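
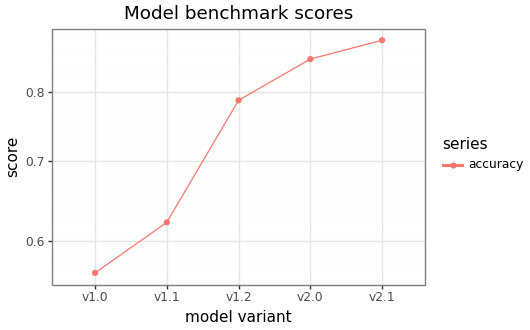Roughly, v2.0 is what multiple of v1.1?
v2.0 ≈ 0.85, v1.1 ≈ 0.60; 0.85/0.60 ≈ 1.42.

≈ 1.42×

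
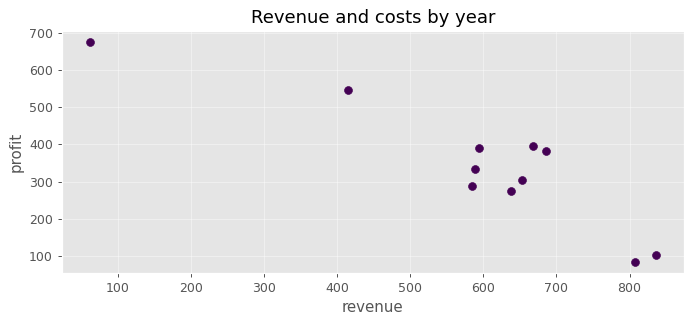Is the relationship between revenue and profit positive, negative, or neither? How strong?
Points are negatively correlated; strong (|r| ≈ 0.9).

negative, strong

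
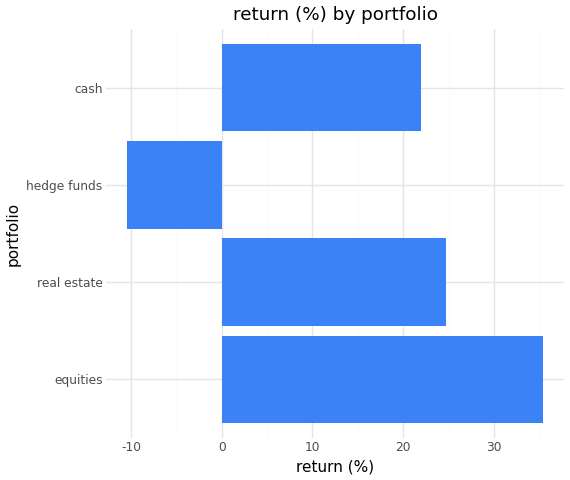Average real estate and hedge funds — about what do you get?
(25 + -10) / 2 ≈ 8.

≈ 8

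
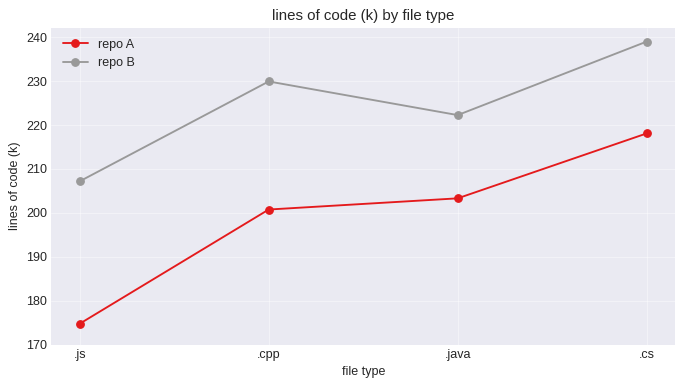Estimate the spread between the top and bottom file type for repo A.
≈ 50

Max .cs ≈ 220, min .js ≈ 170; range ≈ 50.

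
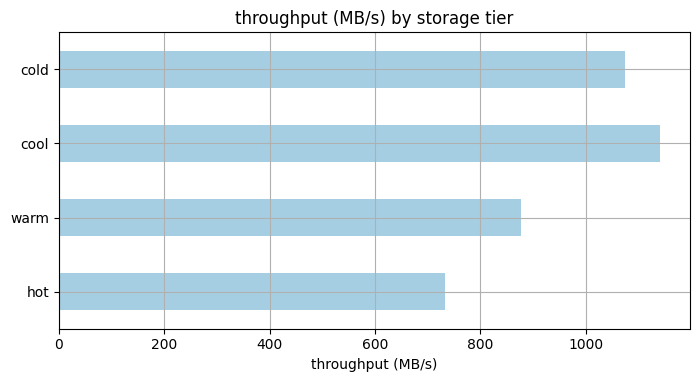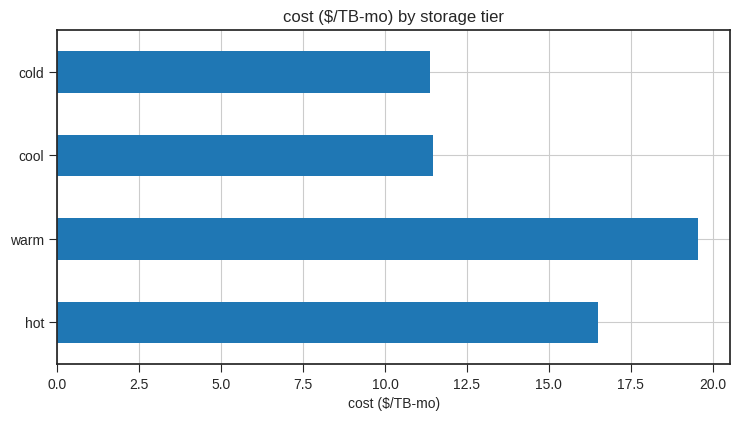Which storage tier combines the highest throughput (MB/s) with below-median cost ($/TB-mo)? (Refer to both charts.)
Chart 2 median cost ($/TB-mo) ≈ 14; below-median storage tiers: cool, cold. Among those, cool has the highest throughput (MB/s) (≈ 1200).

cool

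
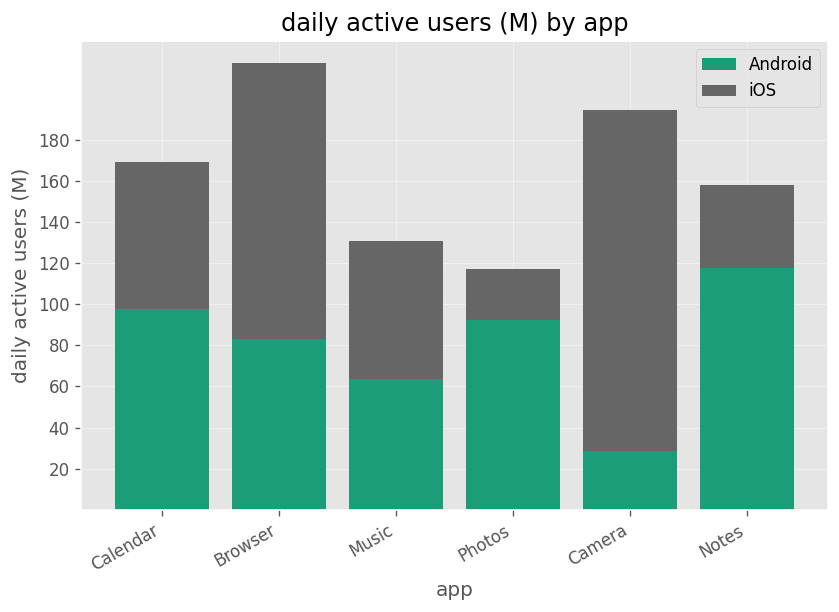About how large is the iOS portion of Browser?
iOS top ≈ 220, bottom ≈ 80; segment ≈ 140.

≈ 140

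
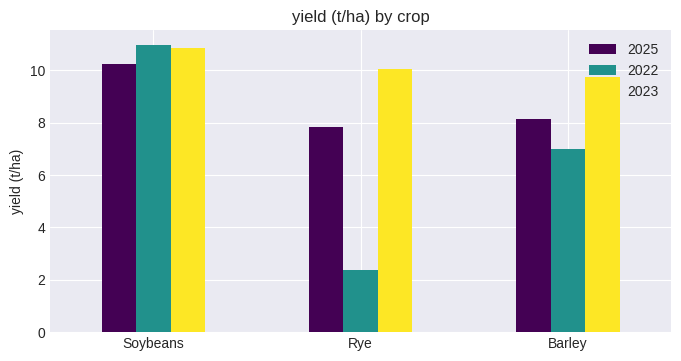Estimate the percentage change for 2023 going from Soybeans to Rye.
Soybeans ≈ 11, Rye ≈ 10; (10 − 11) / 11 ≈ -9.1%.

≈ -9.1%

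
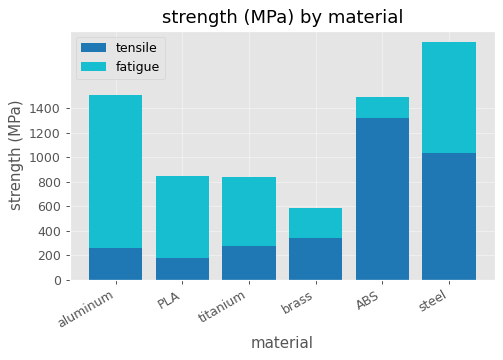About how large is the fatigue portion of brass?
fatigue top ≈ 600, bottom ≈ 400; segment ≈ 200.

≈ 200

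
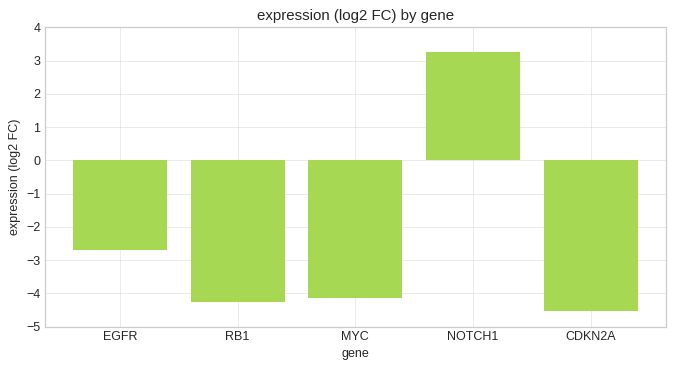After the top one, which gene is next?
Top 3: NOTCH1 ≈ 3, EGFR ≈ -3, MYC ≈ -4.

EGFR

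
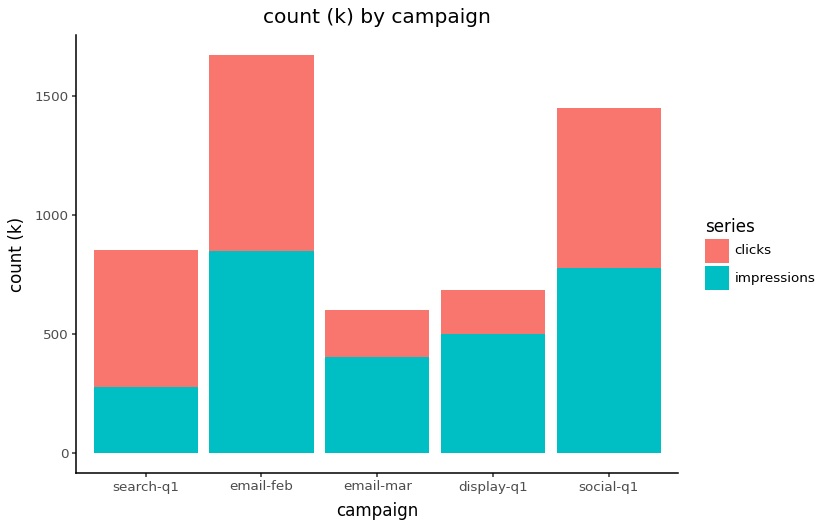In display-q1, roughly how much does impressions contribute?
impressions top ≈ 400, bottom ≈ 0; segment ≈ 400.

≈ 400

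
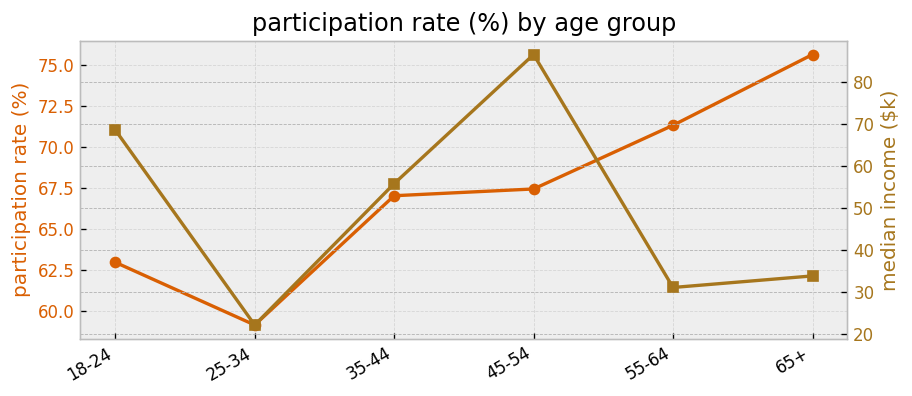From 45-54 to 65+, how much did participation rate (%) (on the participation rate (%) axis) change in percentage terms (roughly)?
≈ +11.8%

45-54 ≈ 68, 65+ ≈ 76; (76 − 68) / 68 ≈ +11.8%.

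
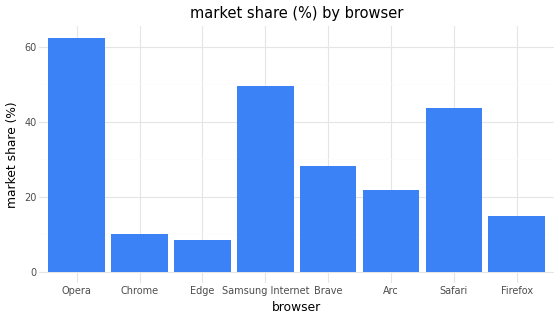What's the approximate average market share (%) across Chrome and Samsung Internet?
≈ 30

(10 + 50) / 2 ≈ 30.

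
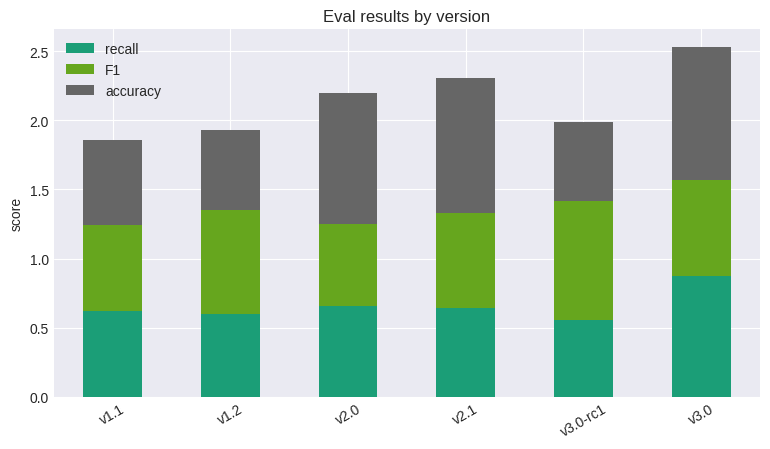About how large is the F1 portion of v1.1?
F1 top ≈ 1.0, bottom ≈ 0.5; segment ≈ 0.5.

≈ 0.5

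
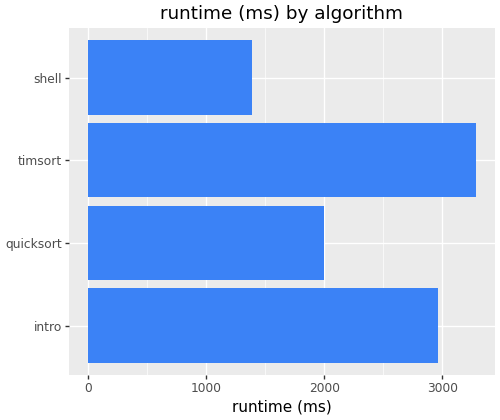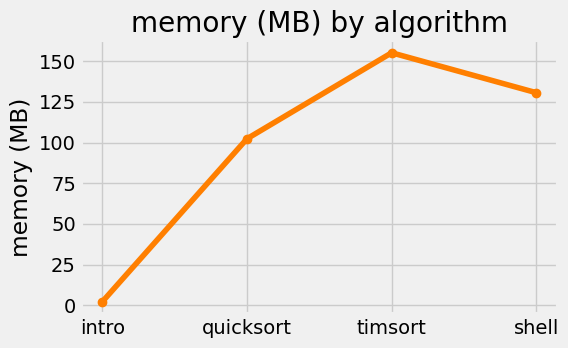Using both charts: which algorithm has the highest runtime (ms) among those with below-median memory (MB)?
intro

Chart 2 median memory (MB) ≈ 120; below-median algorithms: intro, quicksort. Among those, intro has the highest runtime (ms) (≈ 3000).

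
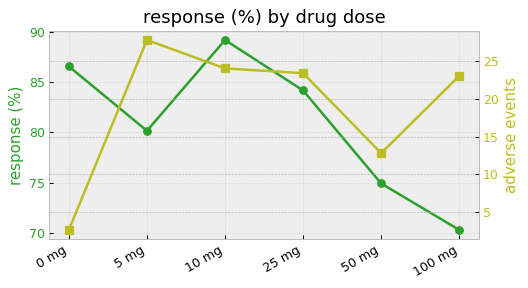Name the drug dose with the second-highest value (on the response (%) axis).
0 mg

Top 3 (on the response (%) axis): 10 mg ≈ 90, 0 mg ≈ 86, 25 mg ≈ 84.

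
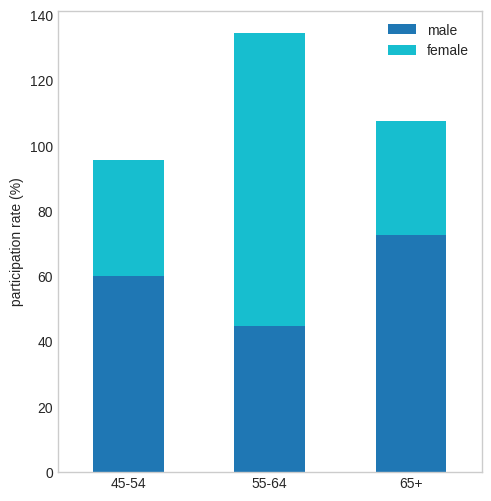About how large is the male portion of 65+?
male top ≈ 80, bottom ≈ 0; segment ≈ 80.

≈ 80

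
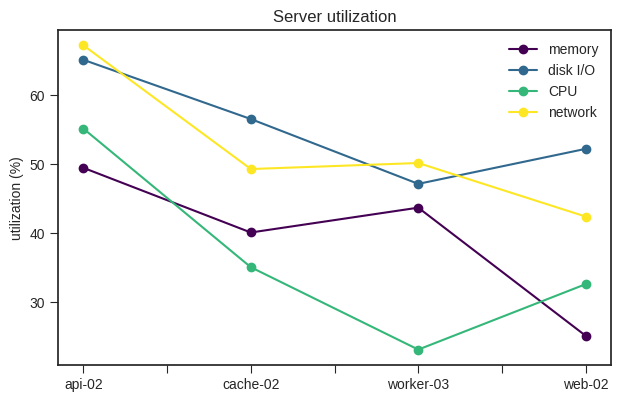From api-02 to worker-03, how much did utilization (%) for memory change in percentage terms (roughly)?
api-02 ≈ 50, worker-03 ≈ 45; (45 − 50) / 50 ≈ -10%.

≈ -10%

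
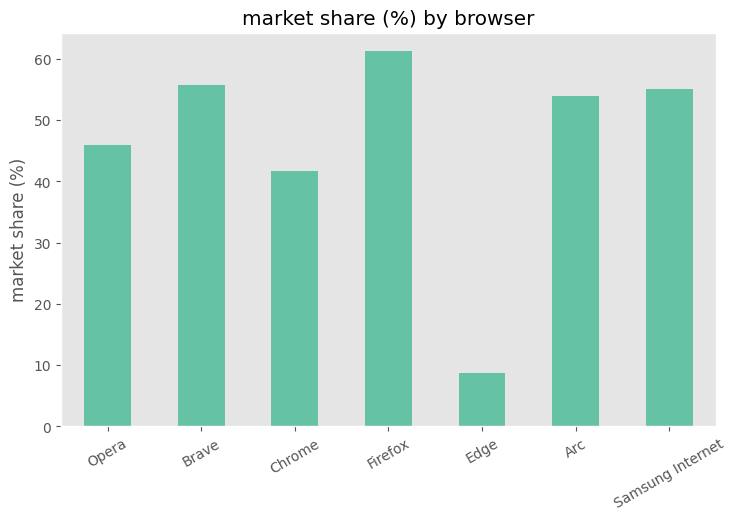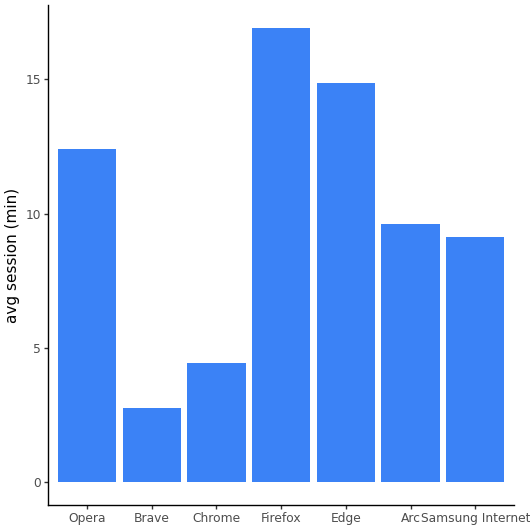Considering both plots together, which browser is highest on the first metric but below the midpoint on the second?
Chart 2 median avg session (min) ≈ 10; below-median browsers: Brave, Chrome, Samsung Internet. Among those, Brave has the highest market share (%) (≈ 60).

Brave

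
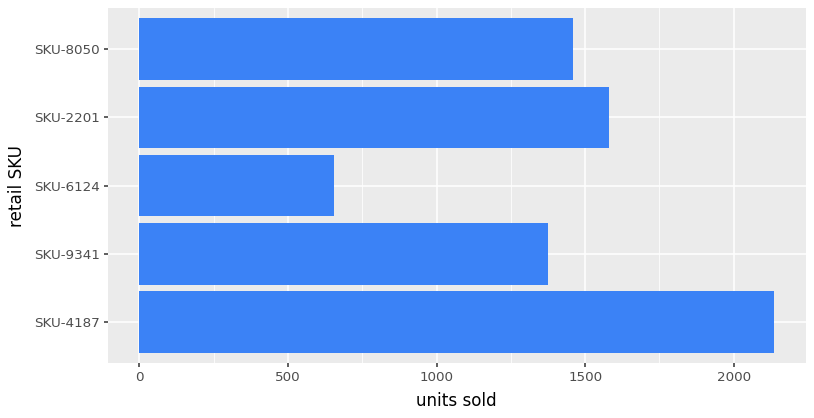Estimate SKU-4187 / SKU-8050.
SKU-4187 ≈ 2200, SKU-8050 ≈ 1400; 2200/1400 ≈ 1.57.

≈ 1.57×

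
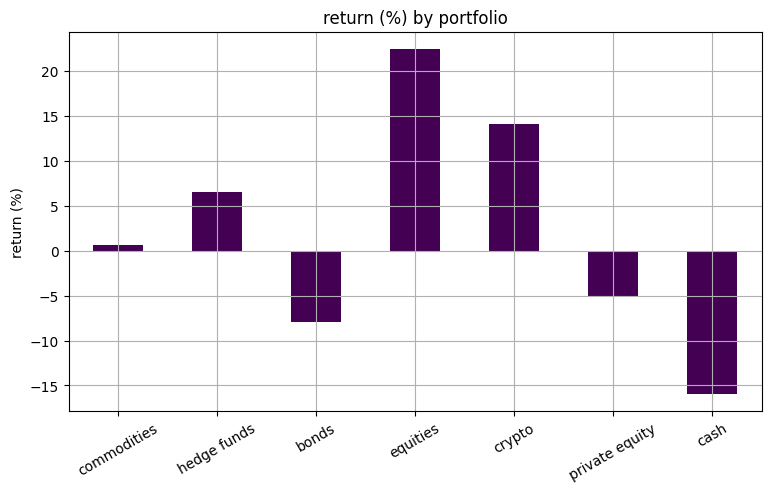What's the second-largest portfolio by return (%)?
Top 3: equities ≈ 20, crypto ≈ 15, hedge funds ≈ 5.

crypto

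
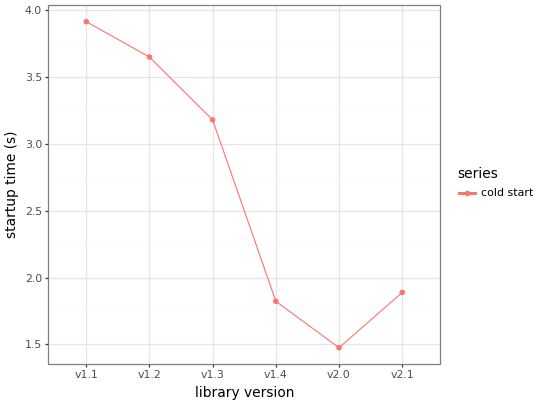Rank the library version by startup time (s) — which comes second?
v1.2

Top 3: v1.1 ≈ 4.0, v1.2 ≈ 3.5, v1.3 ≈ 3.0.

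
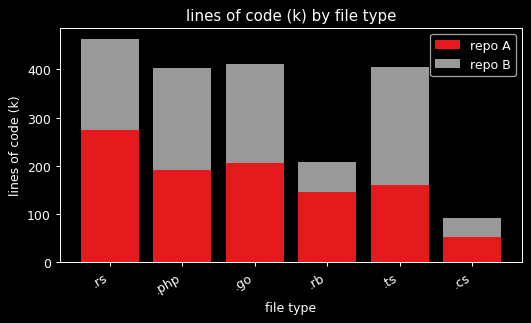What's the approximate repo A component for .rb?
repo A top ≈ 150, bottom ≈ 0; segment ≈ 150.

≈ 150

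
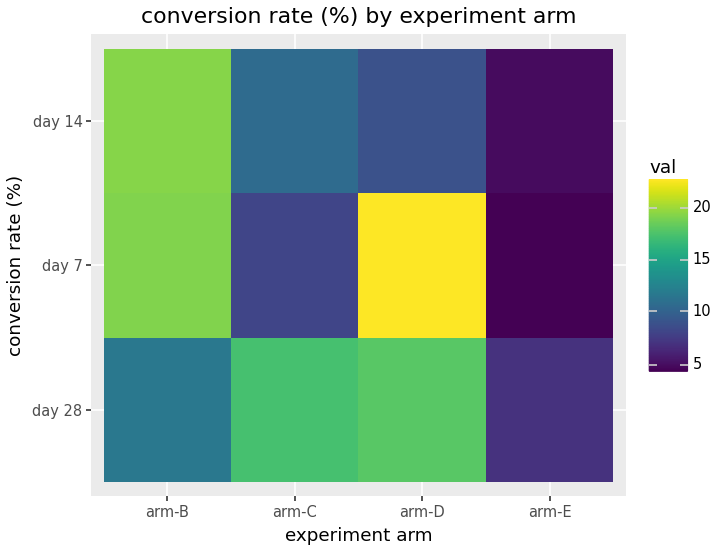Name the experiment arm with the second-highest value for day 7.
Top 3 for day 7: arm-D ≈ 22, arm-B ≈ 20, arm-C ≈ 8.

arm-B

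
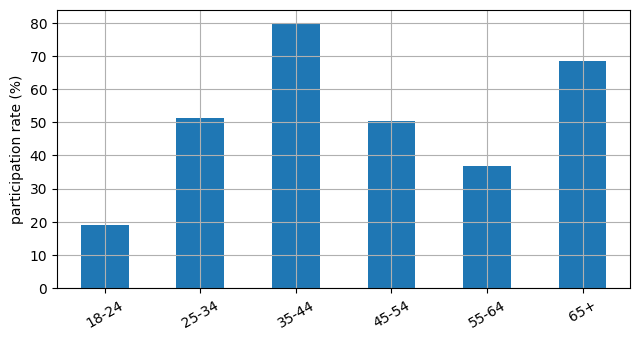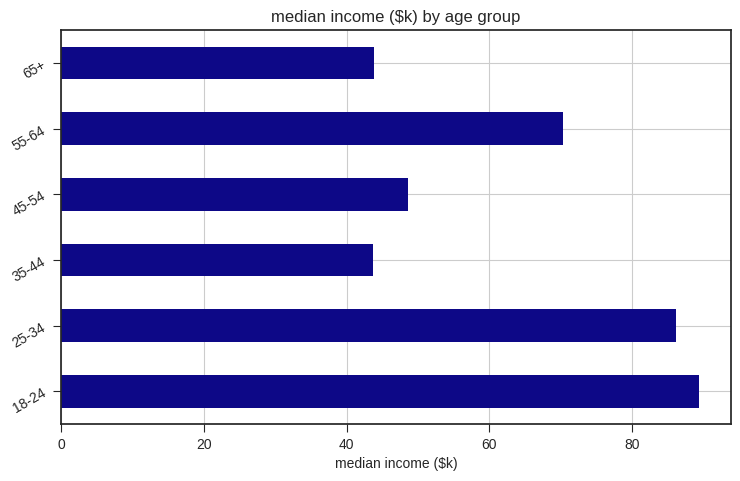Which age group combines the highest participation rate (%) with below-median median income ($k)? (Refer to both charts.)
35-44

Chart 2 median median income ($k) ≈ 60; below-median age groups: 35-44, 45-54, 65+. Among those, 35-44 has the highest participation rate (%) (≈ 80).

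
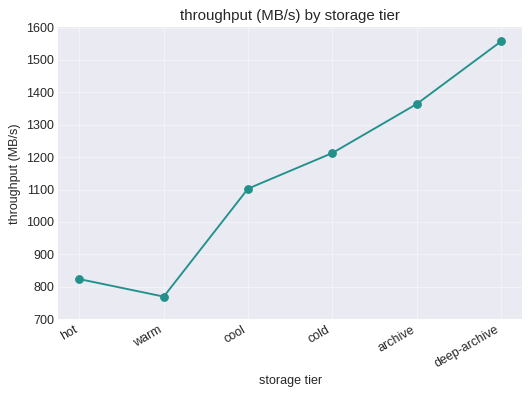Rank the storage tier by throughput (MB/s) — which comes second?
archive

Top 3: deep-archive ≈ 1600, archive ≈ 1400, cold ≈ 1200.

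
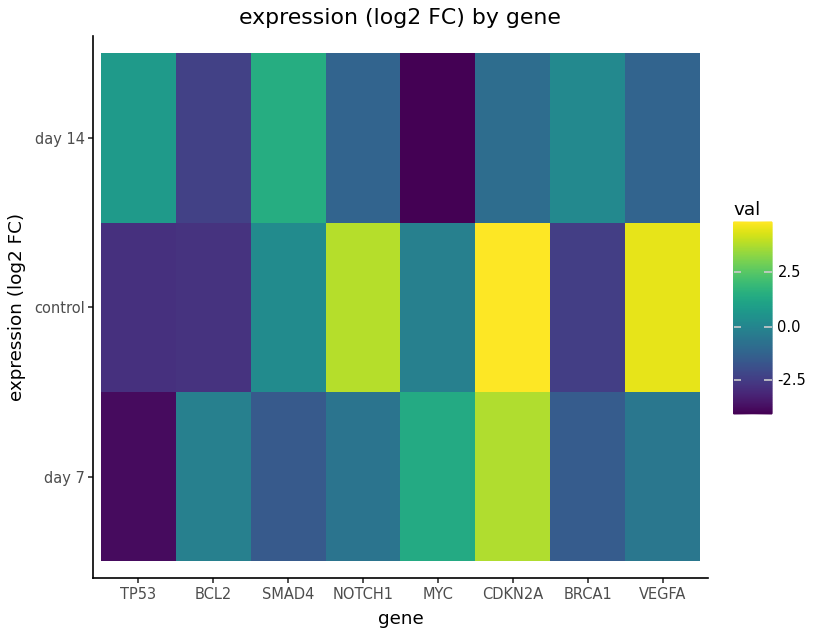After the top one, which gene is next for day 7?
Top 3 for day 7: CDKN2A ≈ 4, MYC ≈ 1, BCL2 ≈ 0.

MYC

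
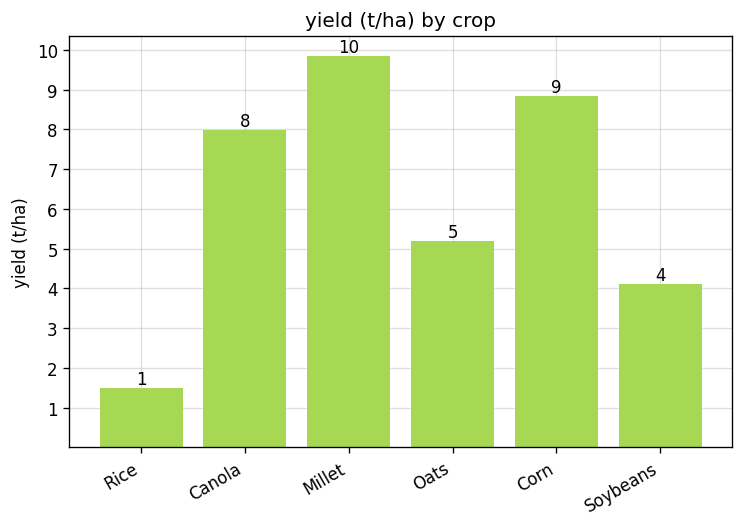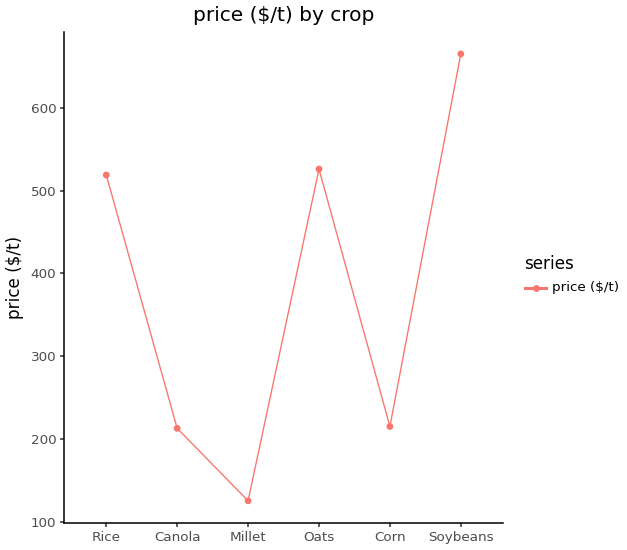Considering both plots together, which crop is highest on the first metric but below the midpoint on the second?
Millet

Chart 2 median price ($/t) ≈ 400; below-median crops: Canola, Millet, Corn. Among those, Millet has the highest yield (t/ha) (≈ 10).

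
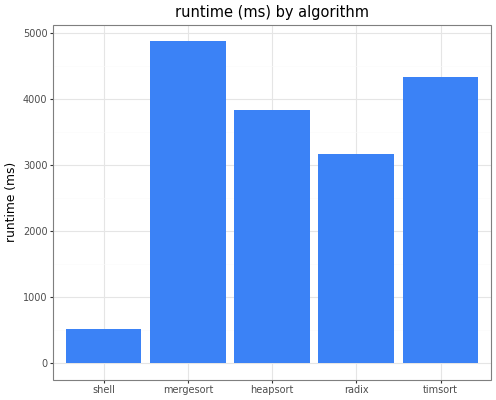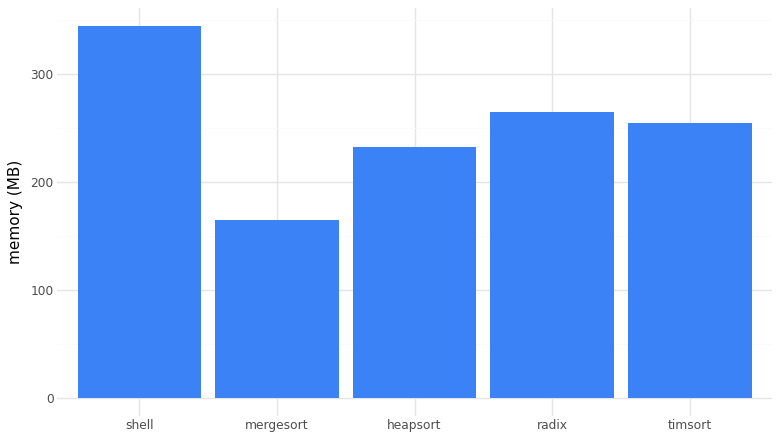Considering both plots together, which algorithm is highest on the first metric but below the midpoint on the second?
Chart 2 median memory (MB) ≈ 250; below-median algorithms: mergesort, heapsort. Among those, mergesort has the highest runtime (ms) (≈ 5000).

mergesort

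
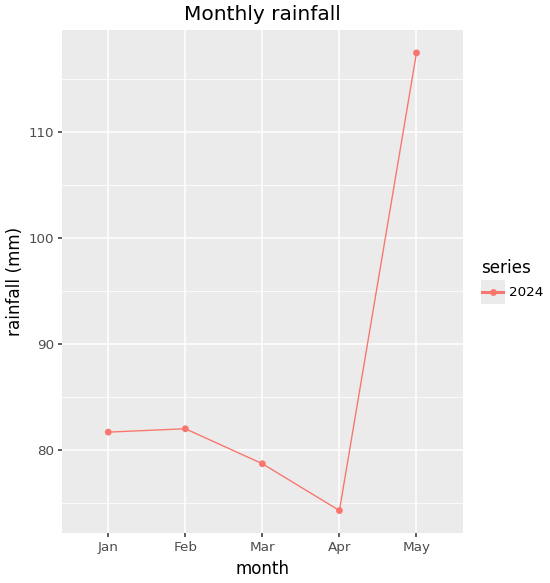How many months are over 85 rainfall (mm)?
1

Above 85: May.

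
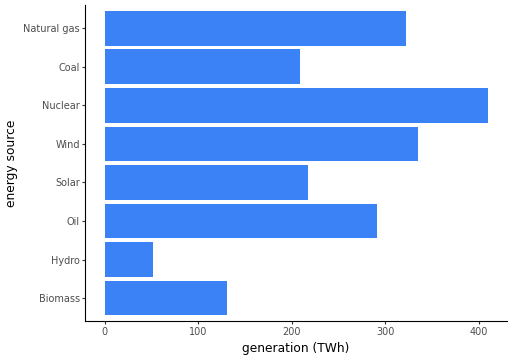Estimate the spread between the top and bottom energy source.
Max Nuclear ≈ 400, min Hydro ≈ 50; range ≈ 350.

≈ 350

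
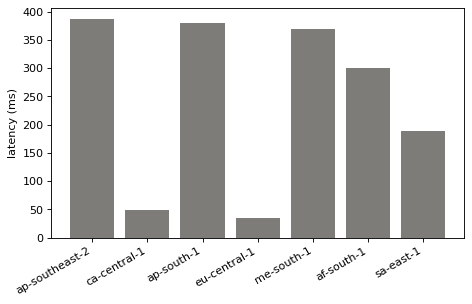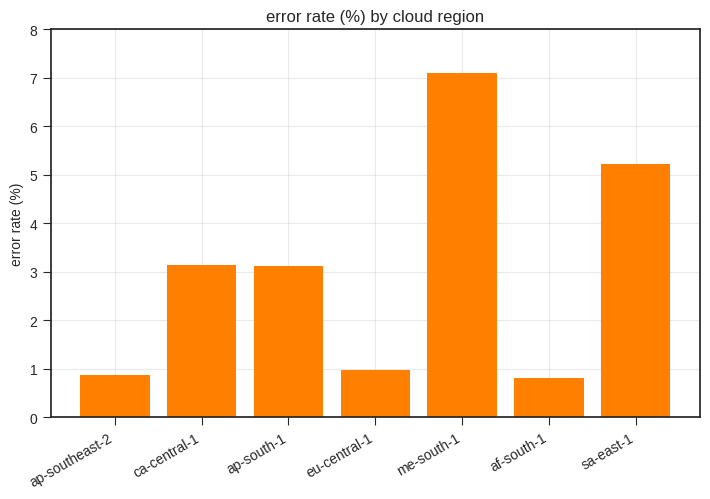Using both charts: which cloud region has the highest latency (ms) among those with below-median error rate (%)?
ap-southeast-2

Chart 2 median error rate (%) ≈ 3; below-median cloud regions: ap-southeast-2, eu-central-1, af-south-1. Among those, ap-southeast-2 has the highest latency (ms) (≈ 400).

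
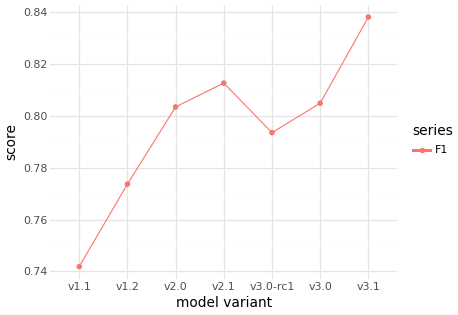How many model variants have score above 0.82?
1

Above 0.82: v3.1.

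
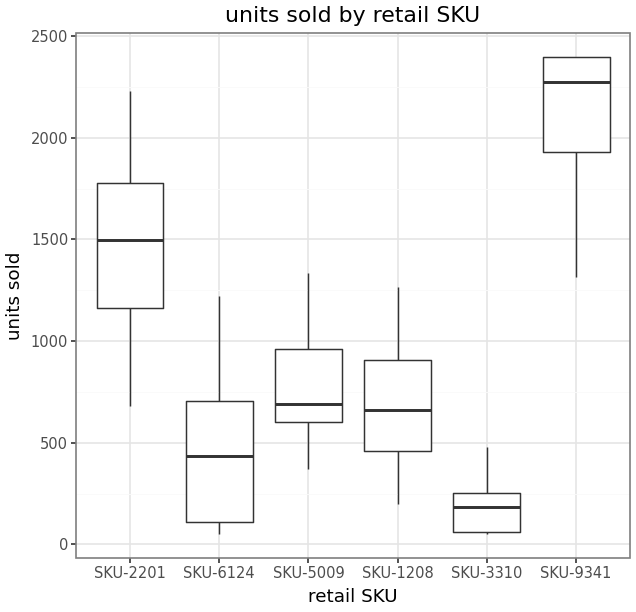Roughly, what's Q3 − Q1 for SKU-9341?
≈ 400

Q3 ≈ 2400, Q1 ≈ 2000; IQR ≈ 400.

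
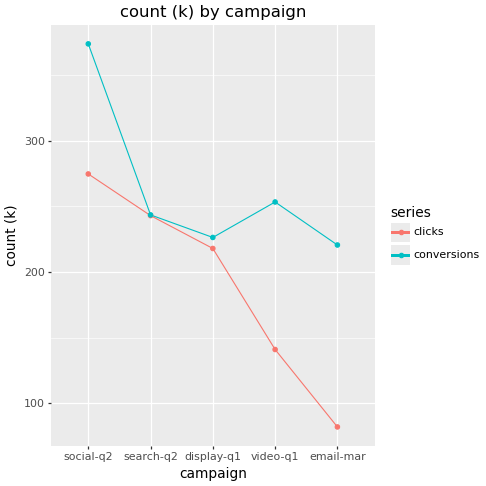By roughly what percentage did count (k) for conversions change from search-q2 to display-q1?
search-q2 ≈ 250, display-q1 ≈ 225; (225 − 250) / 250 ≈ -10%.

≈ -10%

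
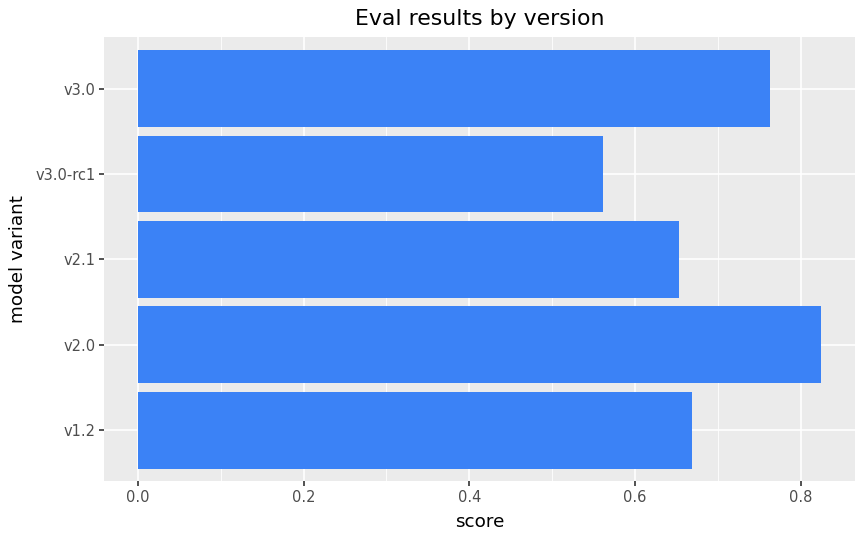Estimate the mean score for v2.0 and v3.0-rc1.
(0.8 + 0.6) / 2 ≈ 0.7.

≈ 0.7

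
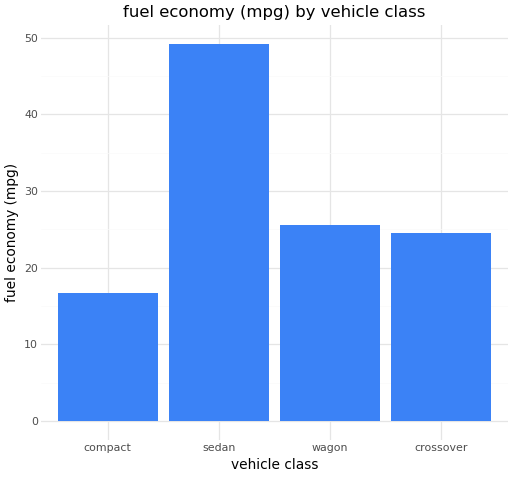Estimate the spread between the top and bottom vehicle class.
Max sedan ≈ 50, min compact ≈ 15; range ≈ 35.

≈ 35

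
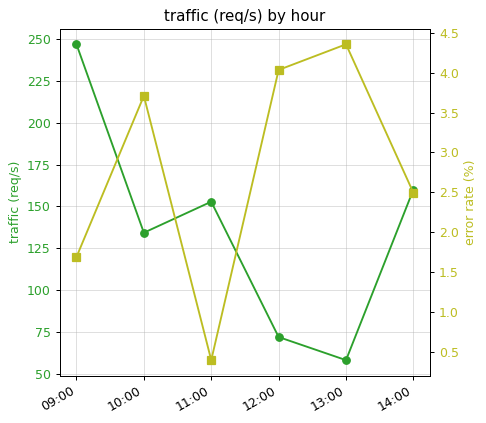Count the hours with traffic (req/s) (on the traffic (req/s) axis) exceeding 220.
Above 220: 09:00.

1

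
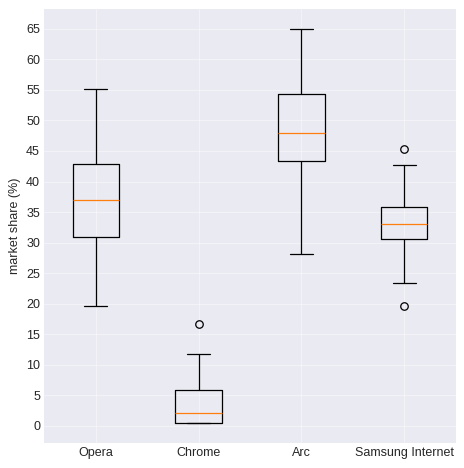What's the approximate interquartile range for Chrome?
Q3 ≈ 5, Q1 ≈ 0; IQR ≈ 5.

≈ 5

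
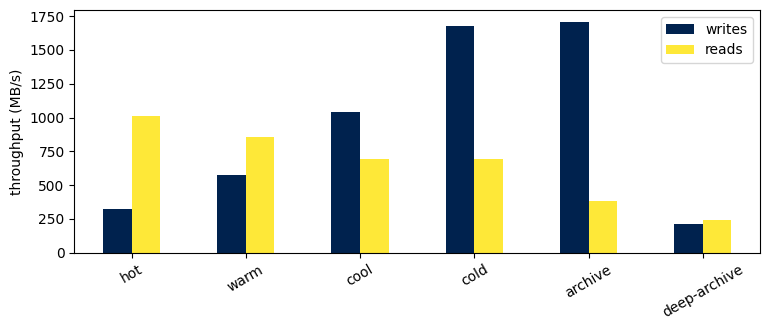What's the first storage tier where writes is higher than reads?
warm: writes ≈ 600 vs reads ≈ 800 (not yet); cool: writes ≈ 1000 vs reads ≈ 600 (first crossover).

cool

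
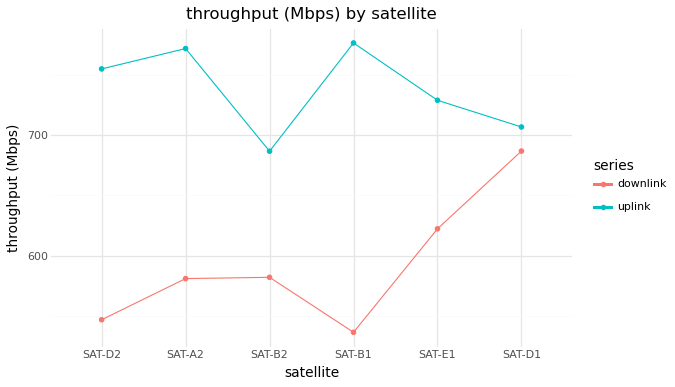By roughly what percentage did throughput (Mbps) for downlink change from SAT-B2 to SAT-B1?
SAT-B2 ≈ 575, SAT-B1 ≈ 525; (525 − 575) / 575 ≈ -8.7%.

≈ -8.7%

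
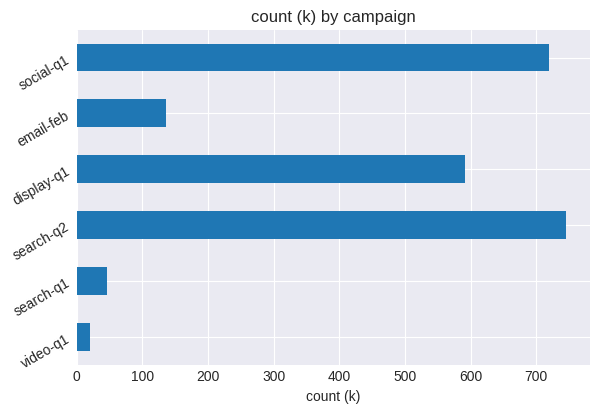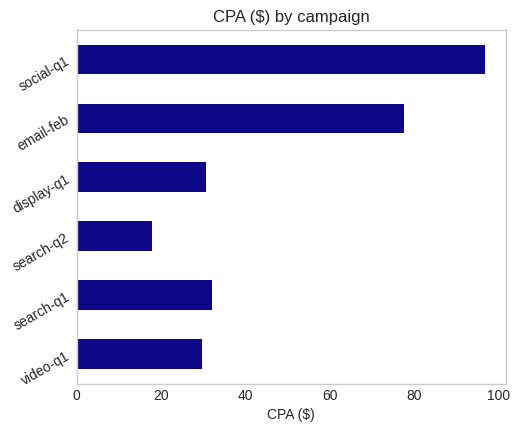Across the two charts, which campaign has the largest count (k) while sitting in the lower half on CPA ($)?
search-q2

Chart 2 median CPA ($) ≈ 30; below-median campaigns: video-q1, search-q2, display-q1. Among those, search-q2 has the highest count (k) (≈ 700).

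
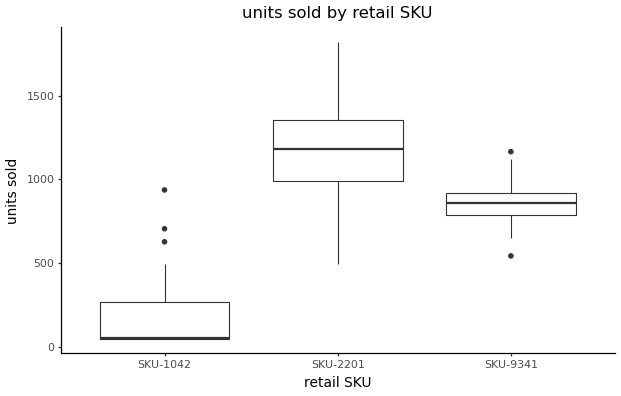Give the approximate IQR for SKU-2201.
≈ 400

Q3 ≈ 1400, Q1 ≈ 1000; IQR ≈ 400.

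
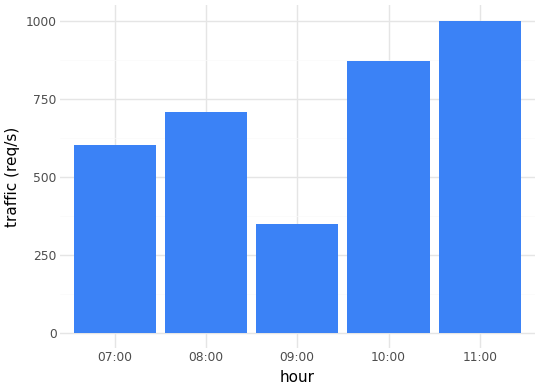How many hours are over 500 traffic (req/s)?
4

Above 500: 07:00, 08:00, 10:00, 11:00.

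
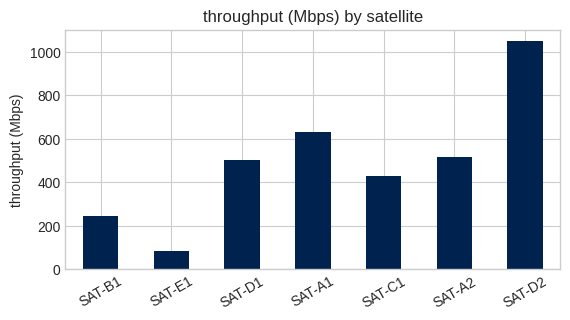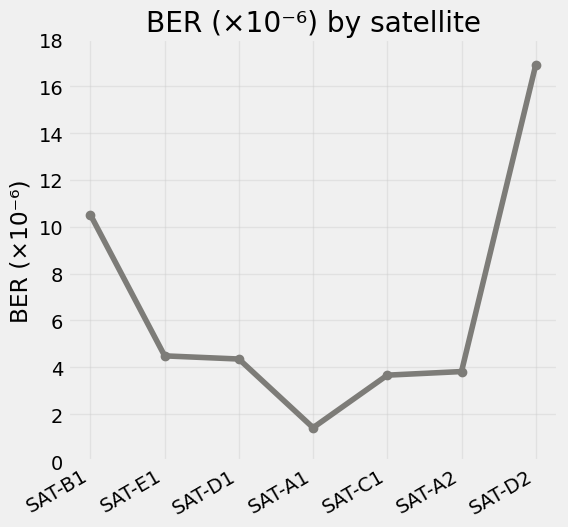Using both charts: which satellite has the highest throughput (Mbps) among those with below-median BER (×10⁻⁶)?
SAT-A1

Chart 2 median BER (×10⁻⁶) ≈ 4; below-median satellites: SAT-A1, SAT-C1, SAT-A2. Among those, SAT-A1 has the highest throughput (Mbps) (≈ 600).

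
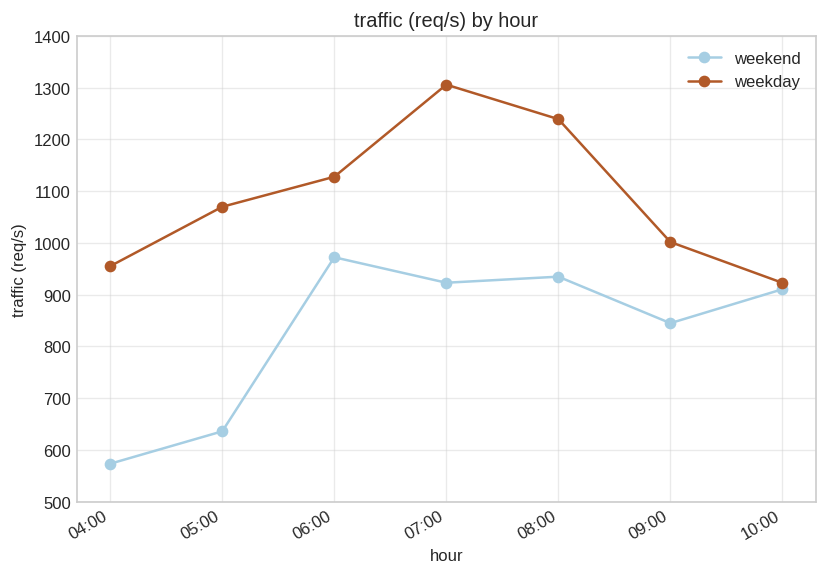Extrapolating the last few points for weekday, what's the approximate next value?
≈ 750

Last three: 1200, 1000, 900 → slope ≈ -150/step → next ≈ 750.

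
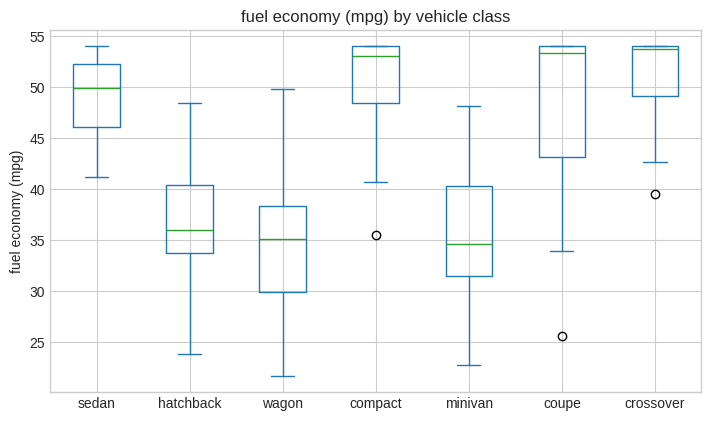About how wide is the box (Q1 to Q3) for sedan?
Q3 ≈ 52, Q1 ≈ 46; IQR ≈ 6.

≈ 6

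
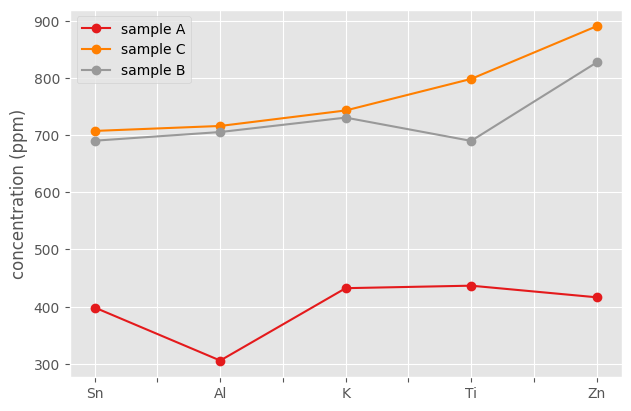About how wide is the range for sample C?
Max Zn ≈ 900, min Sn ≈ 700; range ≈ 200.

≈ 200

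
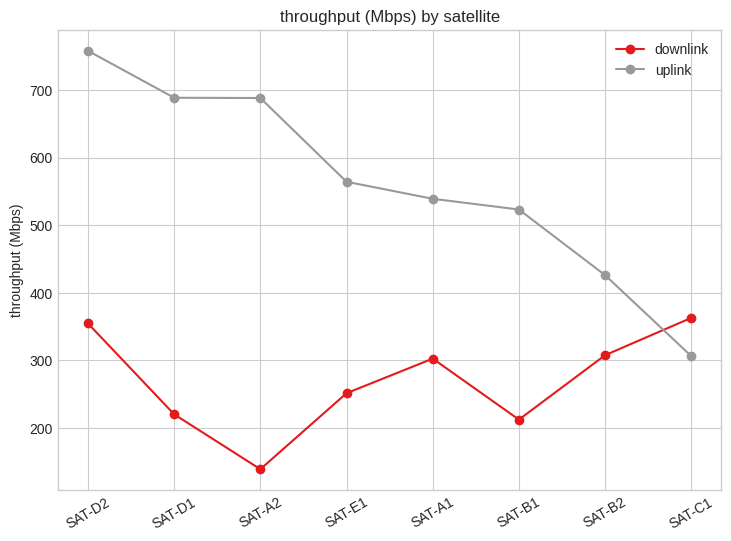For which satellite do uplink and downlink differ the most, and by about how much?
SAT-A2: uplink ≈ 700, downlink ≈ 100 → gap ≈ 600. Next-largest (SAT-D1) is only ≈ 500.

SAT-A2, ≈ 600 Mbps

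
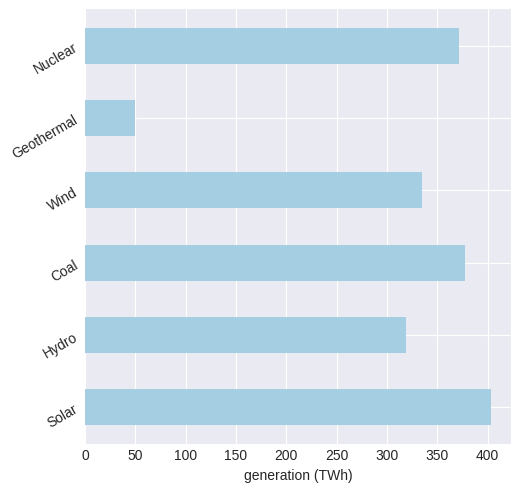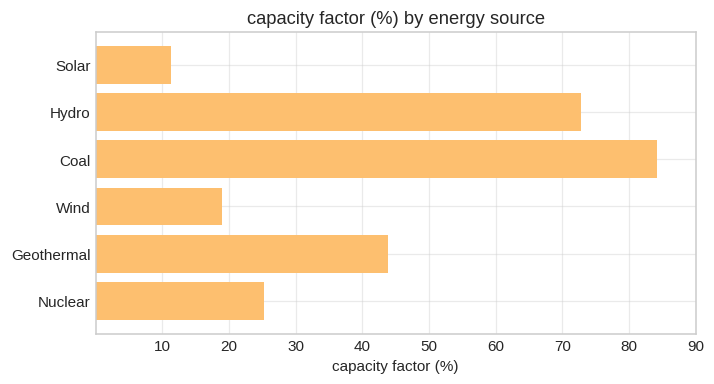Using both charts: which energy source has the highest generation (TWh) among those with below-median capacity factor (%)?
Chart 2 median capacity factor (%) ≈ 30; below-median energy sources: Solar, Wind, Nuclear. Among those, Solar has the highest generation (TWh) (≈ 400).

Solar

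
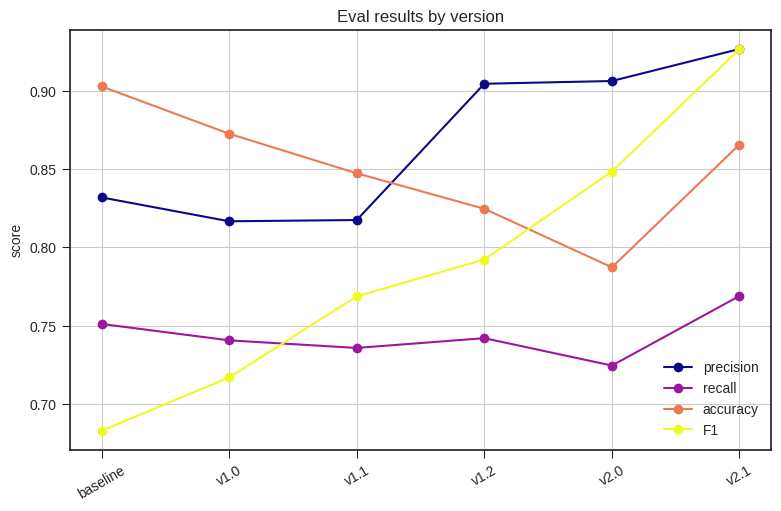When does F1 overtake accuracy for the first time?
v2.0

v1.2: F1 ≈ 0.80 vs accuracy ≈ 0.80 (not yet); v2.0: F1 ≈ 0.85 vs accuracy ≈ 0.80 (first crossover).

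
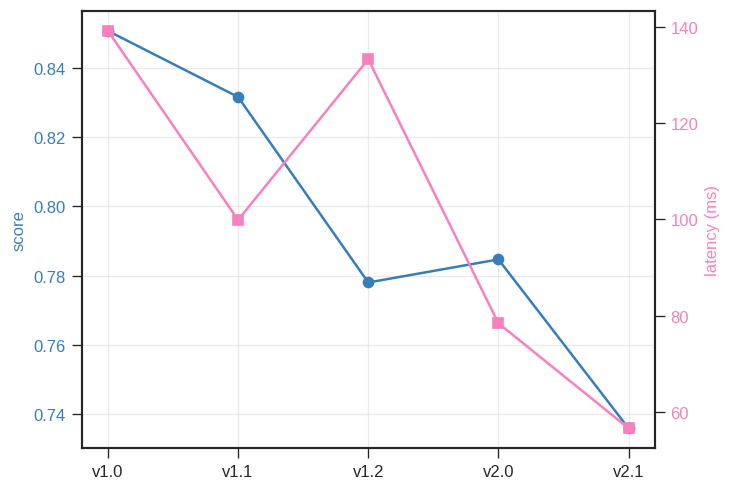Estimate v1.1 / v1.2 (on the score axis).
≈ 1.06×

v1.1 ≈ 0.83, v1.2 ≈ 0.78; 0.83/0.78 ≈ 1.06.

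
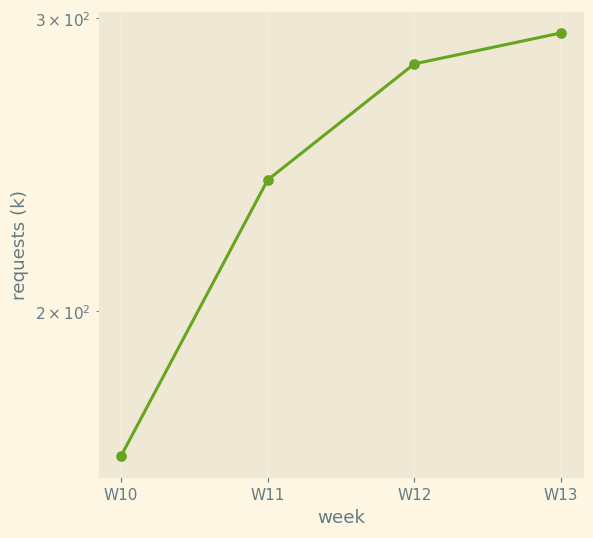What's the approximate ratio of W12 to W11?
W12 ≈ 280, W11 ≈ 240; 280/240 ≈ 1.17.

≈ 1.17×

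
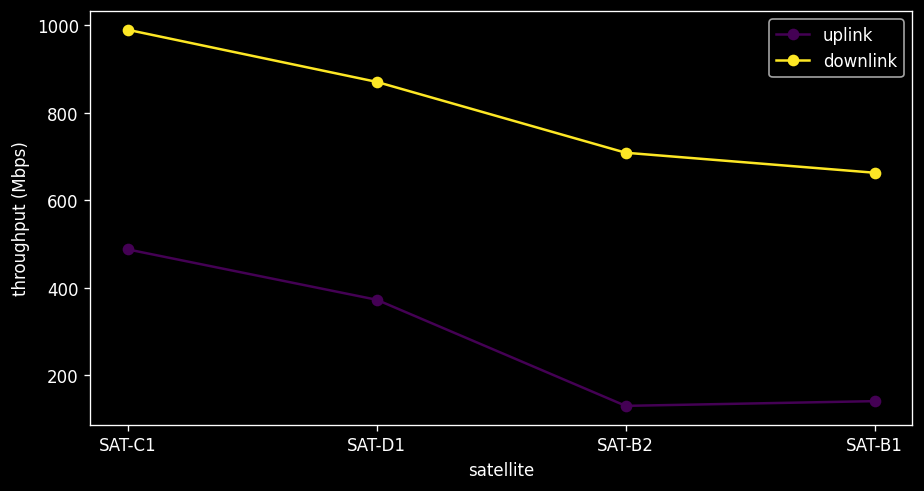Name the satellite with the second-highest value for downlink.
Top 3 for downlink: SAT-C1 ≈ 1000, SAT-D1 ≈ 900, SAT-B2 ≈ 700.

SAT-D1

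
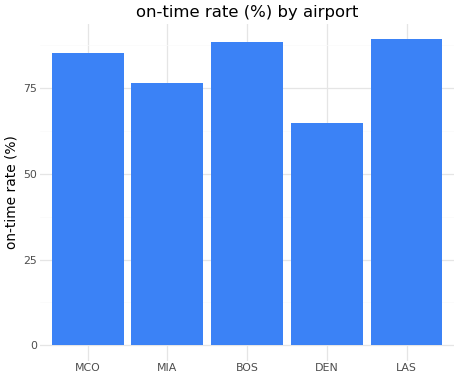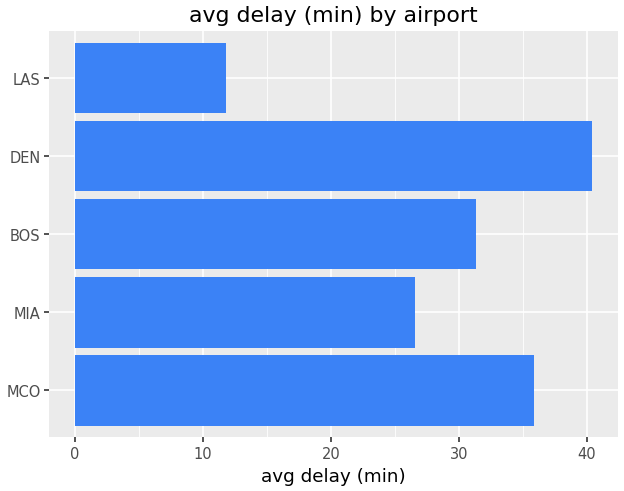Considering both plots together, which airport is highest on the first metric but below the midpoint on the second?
Chart 2 median avg delay (min) ≈ 30; below-median airports: MIA, LAS. Among those, LAS has the highest on-time rate (%) (≈ 90).

LAS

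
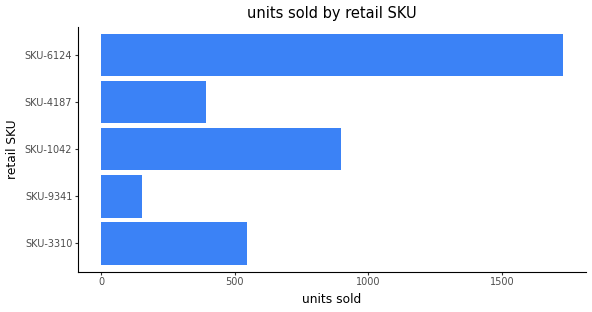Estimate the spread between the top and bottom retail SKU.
≈ 1600

Max SKU-6124 ≈ 1800, min SKU-9341 ≈ 200; range ≈ 1600.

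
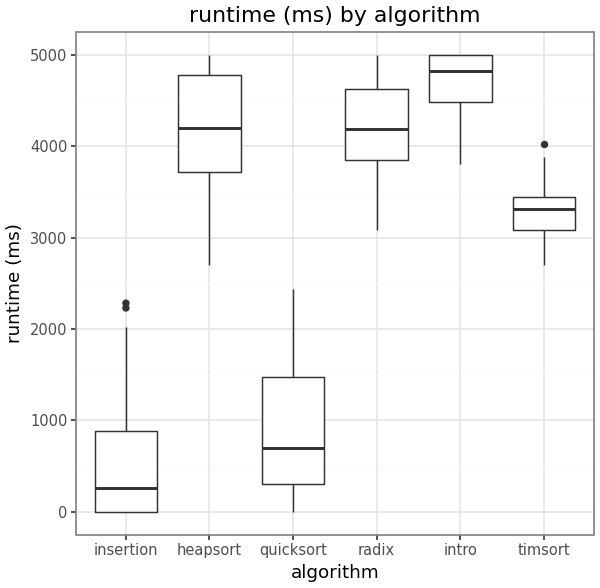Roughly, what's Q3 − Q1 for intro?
≈ 500

Q3 ≈ 5000, Q1 ≈ 4500; IQR ≈ 500.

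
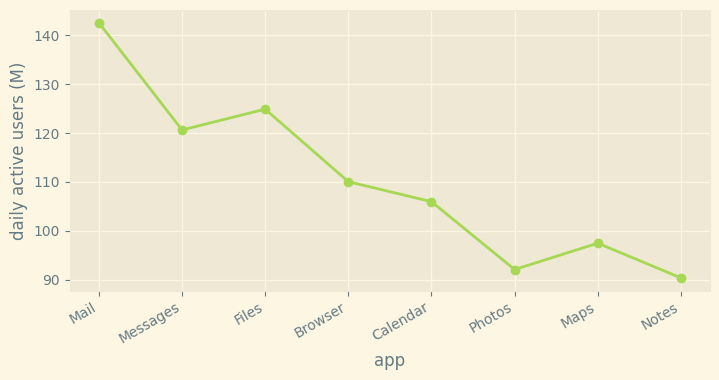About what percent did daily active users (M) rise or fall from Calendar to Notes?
Calendar ≈ 105, Notes ≈ 90; (90 − 105) / 105 ≈ -14.3%.

≈ -14.3%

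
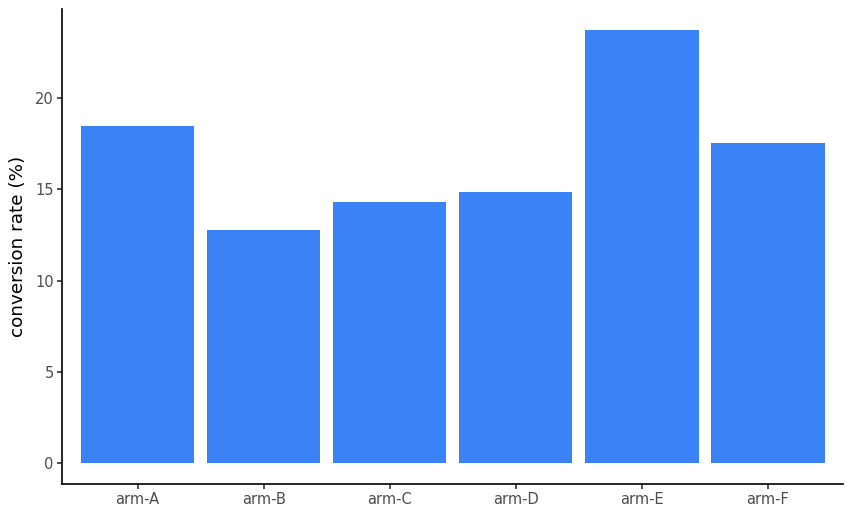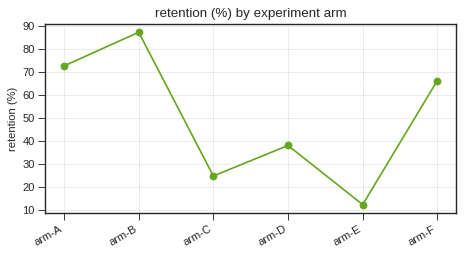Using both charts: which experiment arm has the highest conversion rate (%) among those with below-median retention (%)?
Chart 2 median retention (%) ≈ 50; below-median experiment arms: arm-C, arm-D, arm-E. Among those, arm-E has the highest conversion rate (%) (≈ 25).

arm-E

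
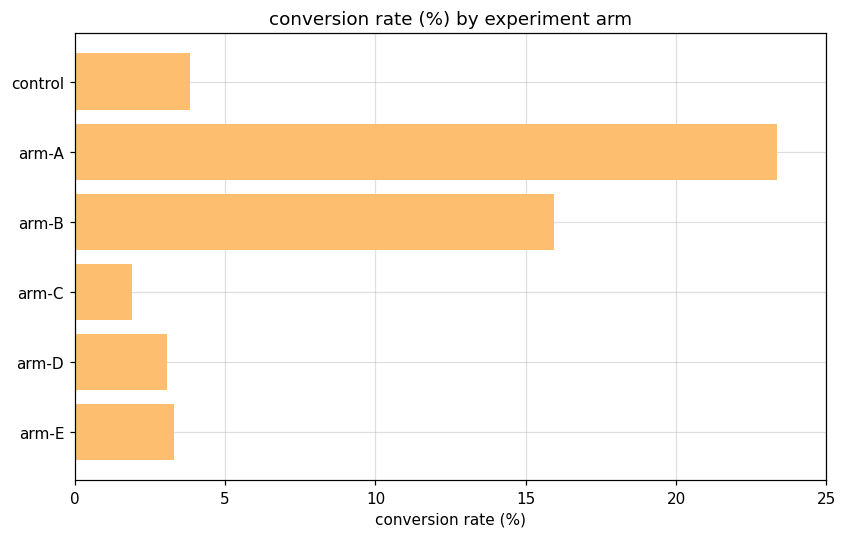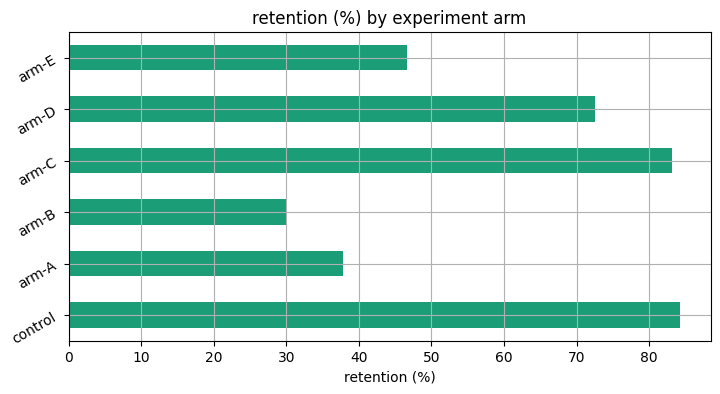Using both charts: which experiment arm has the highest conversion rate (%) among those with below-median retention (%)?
Chart 2 median retention (%) ≈ 60; below-median experiment arms: arm-A, arm-B, arm-E. Among those, arm-A has the highest conversion rate (%) (≈ 25).

arm-A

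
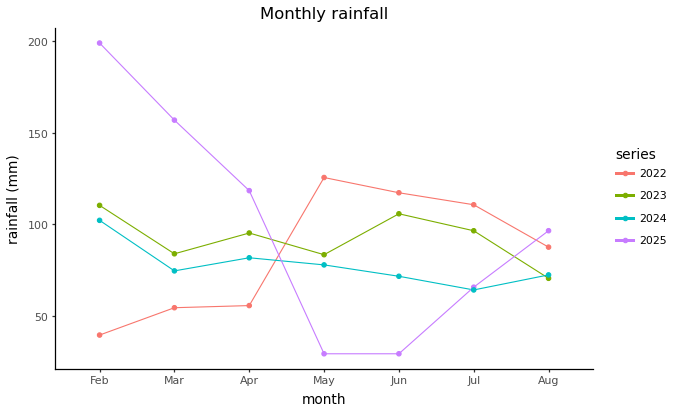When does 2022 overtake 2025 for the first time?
May

Apr: 2022 ≈ 60 vs 2025 ≈ 120 (not yet); May: 2022 ≈ 120 vs 2025 ≈ 20 (first crossover).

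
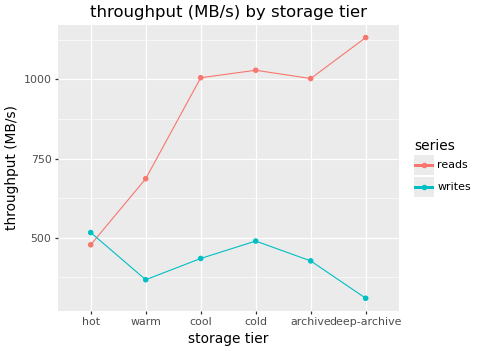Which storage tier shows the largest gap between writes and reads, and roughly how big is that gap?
deep-archive: writes ≈ 300, reads ≈ 1100 → gap ≈ 800. Next-largest (archive) is only ≈ 600.

deep-archive, ≈ 800 MB/s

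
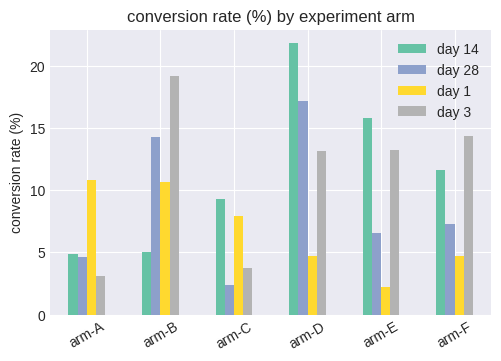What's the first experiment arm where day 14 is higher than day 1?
arm-C

arm-B: day 14 ≈ 4 vs day 1 ≈ 10 (not yet); arm-C: day 14 ≈ 10 vs day 1 ≈ 8 (first crossover).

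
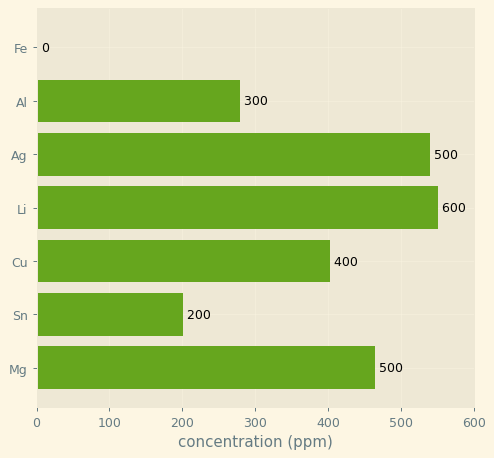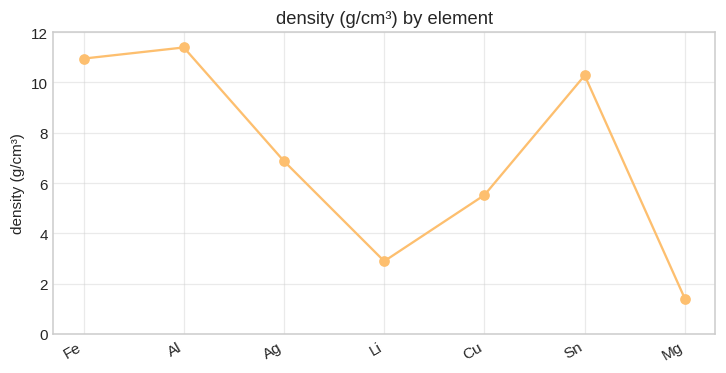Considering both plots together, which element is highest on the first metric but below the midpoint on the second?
Li

Chart 2 median density (g/cm³) ≈ 6; below-median elements: Li, Cu, Mg. Among those, Li has the highest concentration (ppm) (≈ 600).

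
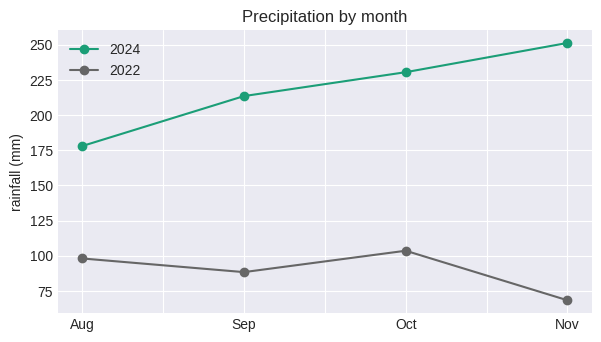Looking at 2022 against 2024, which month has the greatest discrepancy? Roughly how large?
Nov: 2022 ≈ 60, 2024 ≈ 260 → gap ≈ 200. Next-largest (Oct) is only ≈ 140.

Nov, ≈ 200 mm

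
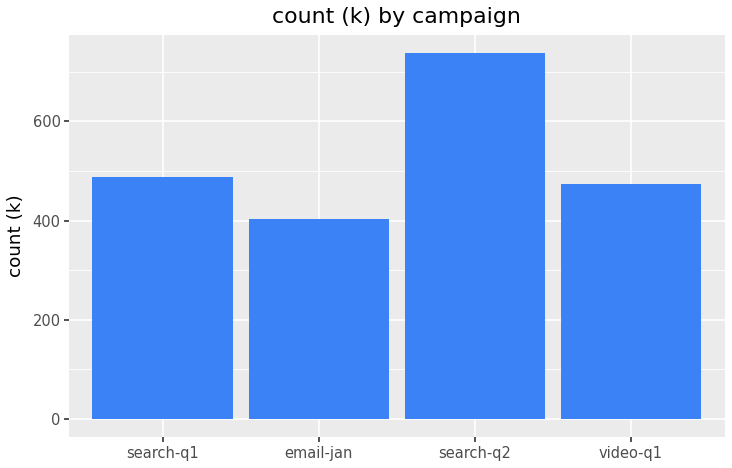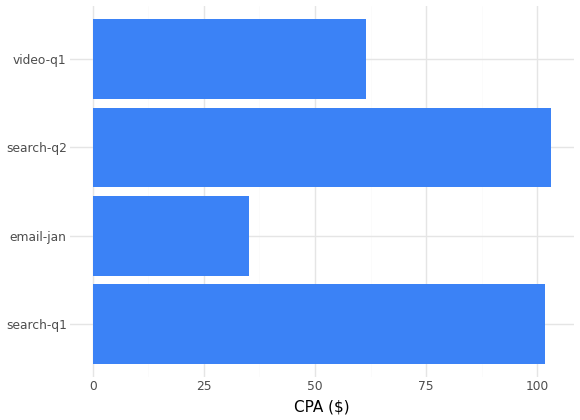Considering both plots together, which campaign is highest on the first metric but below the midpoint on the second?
video-q1

Chart 2 median CPA ($) ≈ 80; below-median campaigns: email-jan, video-q1. Among those, video-q1 has the highest count (k) (≈ 500).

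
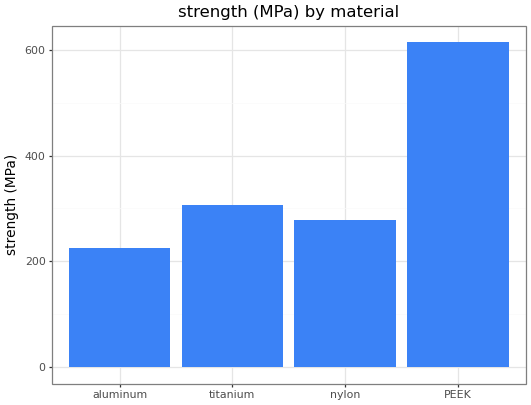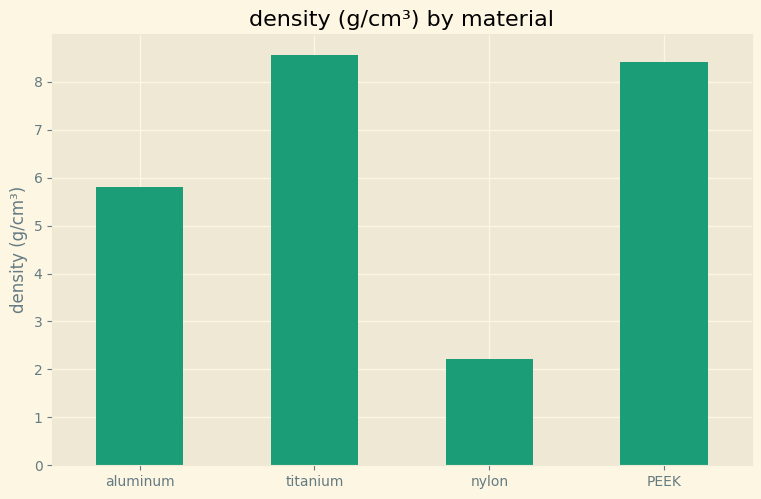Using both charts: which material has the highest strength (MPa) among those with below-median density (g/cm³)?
nylon

Chart 2 median density (g/cm³) ≈ 7; below-median materials: aluminum, nylon. Among those, nylon has the highest strength (MPa) (≈ 300).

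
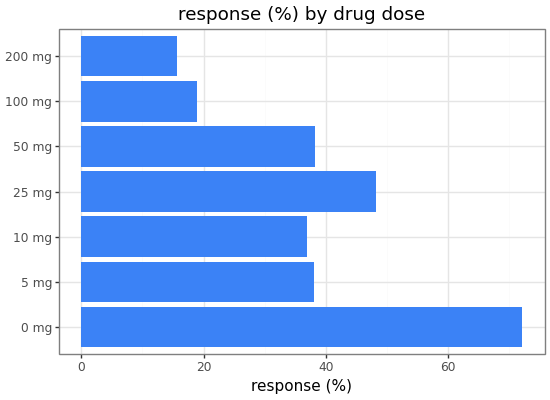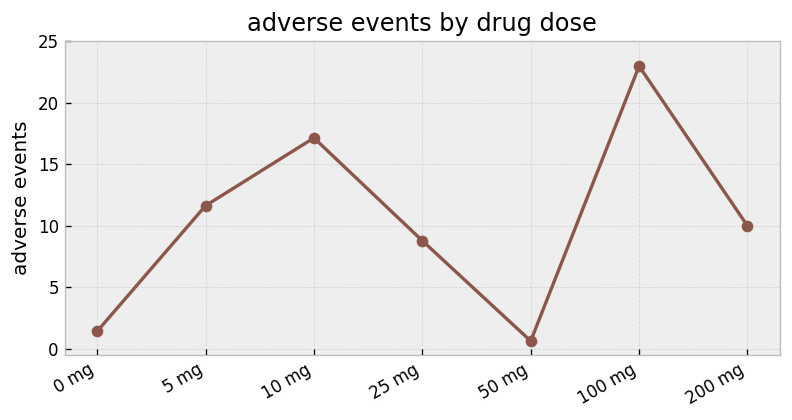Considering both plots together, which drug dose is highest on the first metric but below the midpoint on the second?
0 mg

Chart 2 median adverse events ≈ 10; below-median drug doses: 0 mg, 25 mg, 50 mg. Among those, 0 mg has the highest response (%) (≈ 70).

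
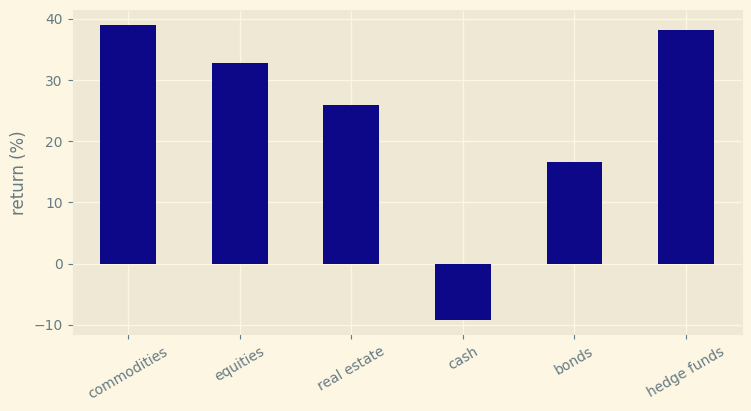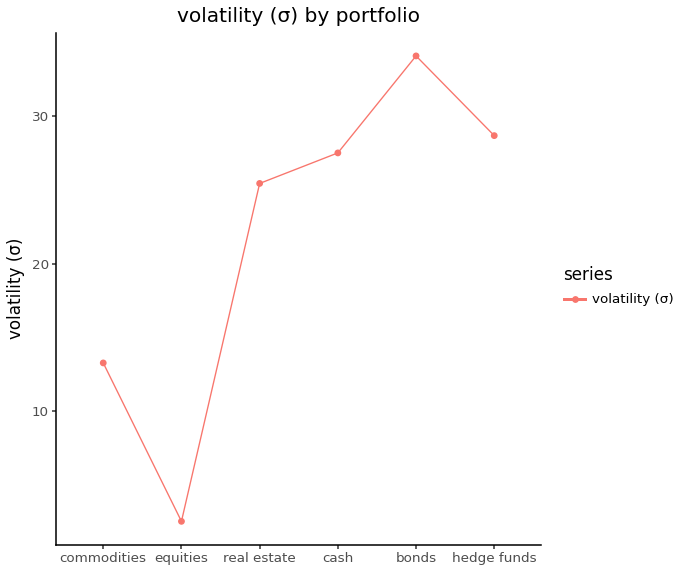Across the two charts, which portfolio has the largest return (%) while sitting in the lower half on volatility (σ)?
Chart 2 median volatility (σ) ≈ 25; below-median portfolios: commodities, equities, real estate. Among those, commodities has the highest return (%) (≈ 40).

commodities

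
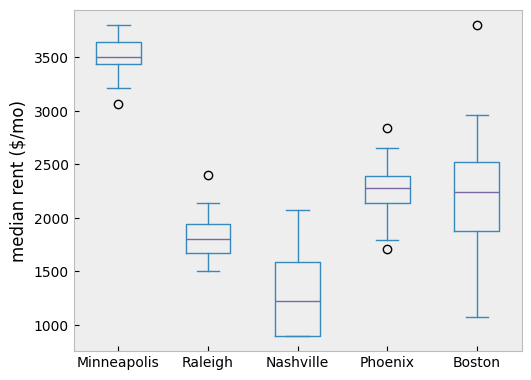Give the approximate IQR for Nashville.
Q3 ≈ 1600, Q1 ≈ 800; IQR ≈ 800.

≈ 800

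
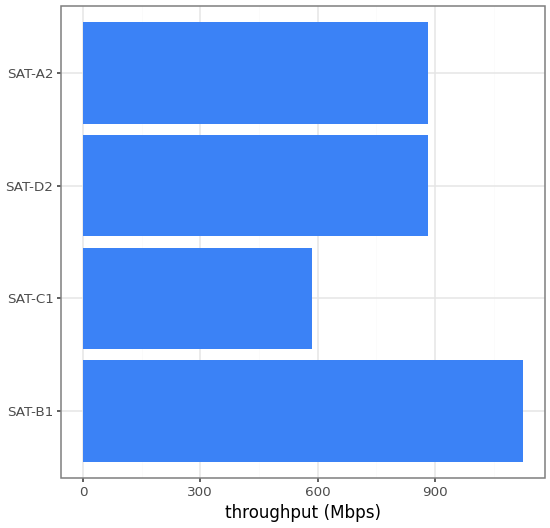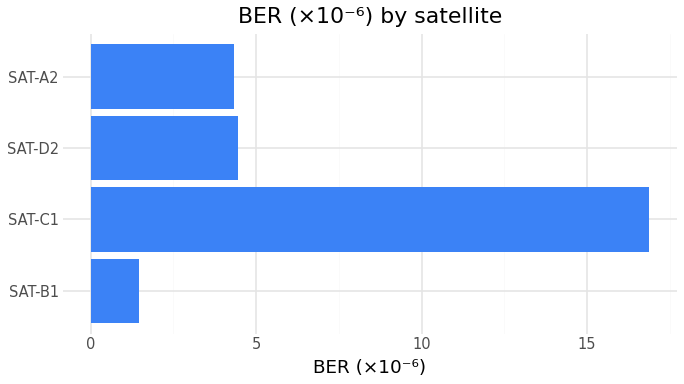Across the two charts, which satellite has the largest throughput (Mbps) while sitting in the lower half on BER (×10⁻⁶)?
SAT-B1

Chart 2 median BER (×10⁻⁶) ≈ 4; below-median satellites: SAT-B1, SAT-A2. Among those, SAT-B1 has the highest throughput (Mbps) (≈ 1200).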